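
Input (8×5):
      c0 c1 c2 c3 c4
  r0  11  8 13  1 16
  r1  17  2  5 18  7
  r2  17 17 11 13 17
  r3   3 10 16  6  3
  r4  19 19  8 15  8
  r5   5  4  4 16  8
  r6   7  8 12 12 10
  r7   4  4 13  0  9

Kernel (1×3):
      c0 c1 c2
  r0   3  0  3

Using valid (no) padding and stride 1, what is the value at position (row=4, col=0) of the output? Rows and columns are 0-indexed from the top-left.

The receptive field on the input at this output position is [19 19 8]. Elementwise product with the kernel and sum: 19·3 + 8·3.

81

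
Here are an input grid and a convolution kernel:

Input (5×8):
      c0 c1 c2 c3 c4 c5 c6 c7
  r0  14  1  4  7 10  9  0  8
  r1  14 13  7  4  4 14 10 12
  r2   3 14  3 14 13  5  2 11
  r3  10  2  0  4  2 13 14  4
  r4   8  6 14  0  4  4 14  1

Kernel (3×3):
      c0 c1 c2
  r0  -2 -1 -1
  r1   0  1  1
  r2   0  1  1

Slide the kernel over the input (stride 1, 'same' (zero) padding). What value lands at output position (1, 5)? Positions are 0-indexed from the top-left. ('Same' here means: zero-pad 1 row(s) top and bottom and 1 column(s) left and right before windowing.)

The receptive field on the zero-padded input at this output position is [10 9 0 / 4 14 10 / 13 5 2]. Elementwise product with the kernel and sum: 10·-2 + 9·-1 + 0·-1 + 14·1 + 10·1 + 5·1 + 2·1.

2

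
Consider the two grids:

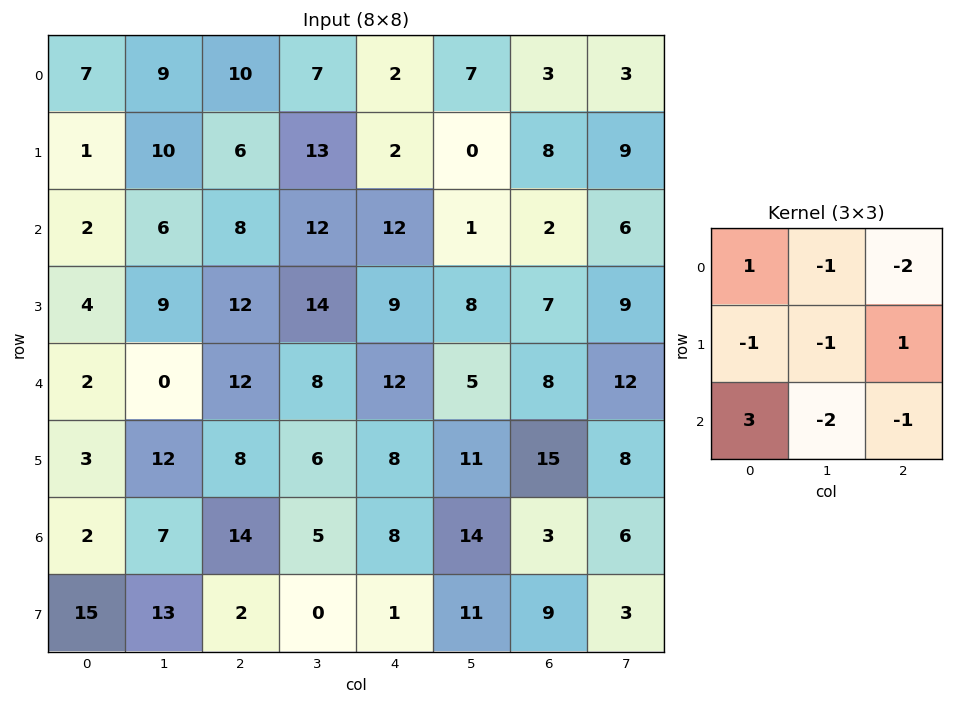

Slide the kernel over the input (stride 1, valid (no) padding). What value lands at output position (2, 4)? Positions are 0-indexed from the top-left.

The receptive field on the input at this output position is [12 1 2 / 9 8 7 / 12 5 8]. Elementwise product with the kernel and sum: 12·1 + 1·-1 + 2·-2 + 9·-1 + 8·-1 + 7·1 + 12·3 + 5·-2 + 8·-1.

15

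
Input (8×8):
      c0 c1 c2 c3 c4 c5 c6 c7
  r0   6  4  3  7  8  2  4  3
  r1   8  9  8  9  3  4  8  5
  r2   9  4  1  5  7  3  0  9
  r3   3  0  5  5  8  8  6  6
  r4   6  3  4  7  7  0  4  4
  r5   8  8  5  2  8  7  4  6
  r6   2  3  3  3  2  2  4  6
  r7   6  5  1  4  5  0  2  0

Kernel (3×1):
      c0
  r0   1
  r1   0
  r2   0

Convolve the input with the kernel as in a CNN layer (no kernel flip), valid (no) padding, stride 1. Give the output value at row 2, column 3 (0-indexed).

5

The receptive field on the input at this output position is [5 / 5 / 7]. Elementwise product with the kernel and sum: 5·1.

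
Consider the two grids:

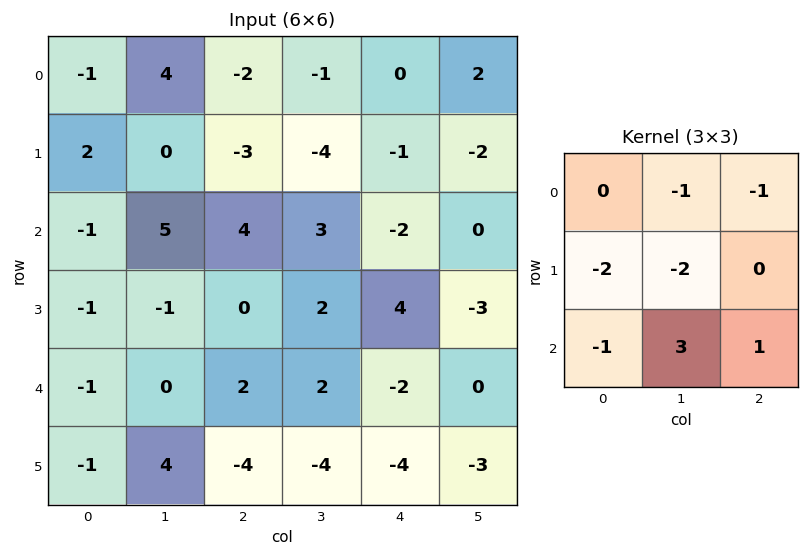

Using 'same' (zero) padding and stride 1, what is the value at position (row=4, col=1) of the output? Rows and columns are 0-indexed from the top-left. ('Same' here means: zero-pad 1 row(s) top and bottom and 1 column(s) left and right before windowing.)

12

The receptive field on the zero-padded input at this output position is [-1 -1 0 / -1 0 2 / -1 4 -4]. Elementwise product with the kernel and sum: -1·-1 + 0·-1 + -1·-2 + 0·-2 + -1·-1 + 4·3 + -4·1.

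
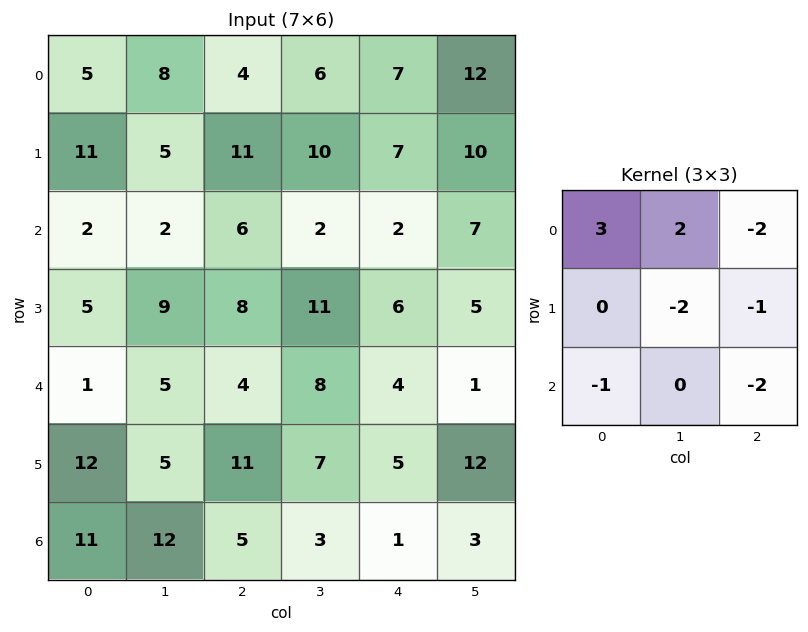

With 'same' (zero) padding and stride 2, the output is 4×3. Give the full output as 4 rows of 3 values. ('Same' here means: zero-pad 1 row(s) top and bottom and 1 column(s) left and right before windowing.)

-28 -39 -56
-12 -28 -8
-25 -14 -5
-20 10 2

Output[0,0]: The receptive field on the zero-padded input at this output position is [0 0 0 / 0 5 8 / 0 11 5]. Elementwise product with the kernel and sum: 0·3 + 0·2 + 0·-2 + 5·-2 + 8·-1 + 0·-1 + 5·-2.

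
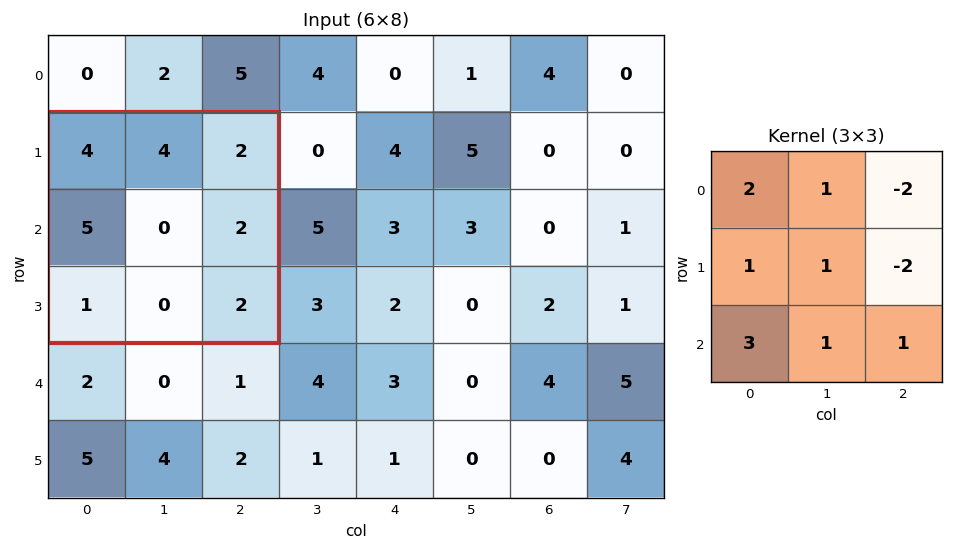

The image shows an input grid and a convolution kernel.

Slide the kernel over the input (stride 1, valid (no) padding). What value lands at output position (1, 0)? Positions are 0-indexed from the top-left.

14

The receptive field on the input at this output position is [4 4 2 / 5 0 2 / 1 0 2]. Elementwise product with the kernel and sum: 4·2 + 4·1 + 2·-2 + 5·1 + 0·1 + 2·-2 + 1·3 + 0·1 + 2·1.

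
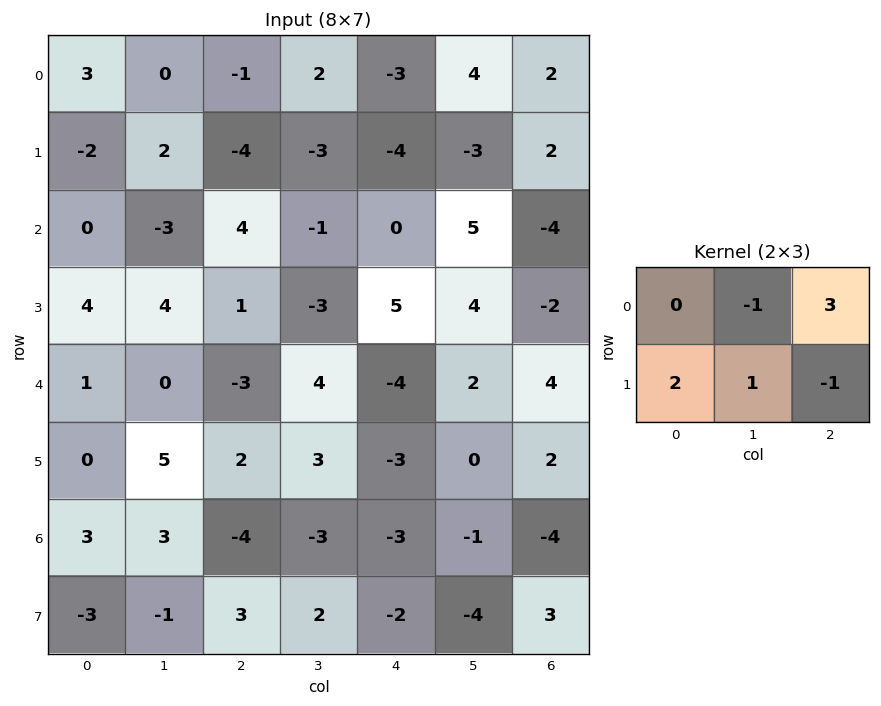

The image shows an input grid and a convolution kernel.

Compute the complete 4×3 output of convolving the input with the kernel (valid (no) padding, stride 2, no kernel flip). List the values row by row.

-1 -18 -11
26 -5 -1
-6 -6 2
-25 4 -22

Output[0,0]: The receptive field on the input at this output position is [3 0 -1 / -2 2 -4]. Elementwise product with the kernel and sum: 0·-1 + -1·3 + -2·2 + 2·1 + -4·-1.
Output[0,1]: The receptive field on the input at this output position is [-1 2 -3 / -4 -3 -4]. Elementwise product with the kernel and sum: 2·-1 + -3·3 + -4·2 + -3·1 + -4·-1.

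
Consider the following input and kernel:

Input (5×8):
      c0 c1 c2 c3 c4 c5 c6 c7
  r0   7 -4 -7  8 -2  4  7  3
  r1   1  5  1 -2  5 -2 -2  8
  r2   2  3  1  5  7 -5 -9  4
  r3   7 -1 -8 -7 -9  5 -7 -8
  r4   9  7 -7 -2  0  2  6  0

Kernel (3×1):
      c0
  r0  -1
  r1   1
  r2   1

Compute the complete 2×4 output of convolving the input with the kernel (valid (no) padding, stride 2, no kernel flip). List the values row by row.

-4 9 14 -18
14 -16 -16 8

Output[0,0]: The receptive field on the input at this output position is [7 / 1 / 2]. Elementwise product with the kernel and sum: 7·-1 + 1·1 + 2·1.
Output[0,1]: The receptive field on the input at this output position is [-7 / 1 / 1]. Elementwise product with the kernel and sum: -7·-1 + 1·1 + 1·1.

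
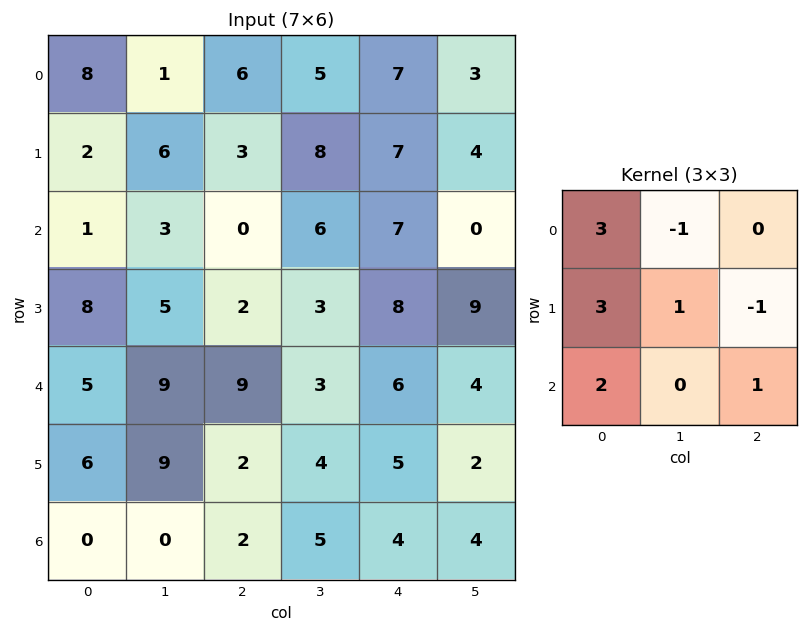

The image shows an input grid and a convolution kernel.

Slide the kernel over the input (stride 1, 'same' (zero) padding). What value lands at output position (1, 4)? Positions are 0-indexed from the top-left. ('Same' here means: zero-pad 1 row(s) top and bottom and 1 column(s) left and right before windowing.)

47

The receptive field on the zero-padded input at this output position is [5 7 3 / 8 7 4 / 6 7 0]. Elementwise product with the kernel and sum: 5·3 + 7·-1 + 8·3 + 7·1 + 4·-1 + 6·2 + 0·1.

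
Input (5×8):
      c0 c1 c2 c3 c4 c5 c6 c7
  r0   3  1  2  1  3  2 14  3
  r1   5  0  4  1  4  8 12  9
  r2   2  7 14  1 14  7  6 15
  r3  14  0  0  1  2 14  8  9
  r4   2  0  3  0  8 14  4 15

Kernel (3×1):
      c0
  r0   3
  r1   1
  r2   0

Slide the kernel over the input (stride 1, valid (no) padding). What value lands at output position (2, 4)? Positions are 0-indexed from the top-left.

The receptive field on the input at this output position is [14 / 2 / 8]. Elementwise product with the kernel and sum: 14·3 + 2·1.

44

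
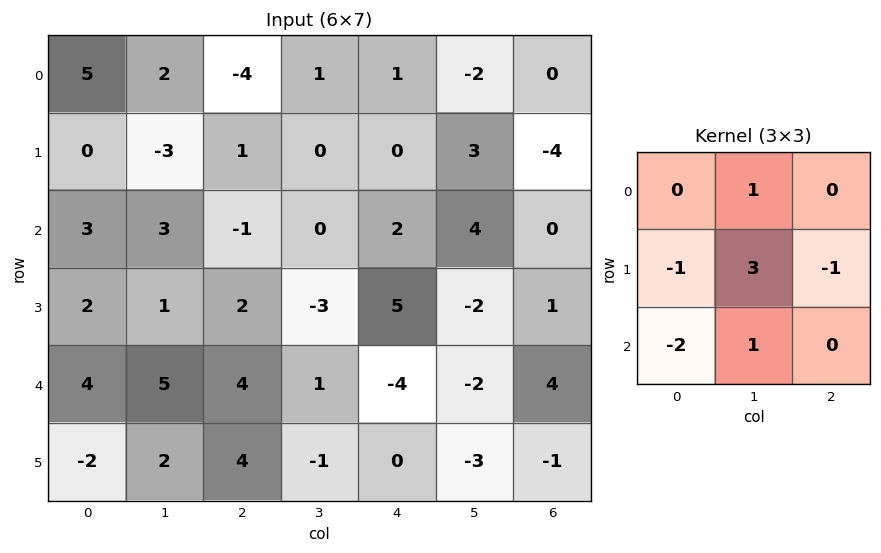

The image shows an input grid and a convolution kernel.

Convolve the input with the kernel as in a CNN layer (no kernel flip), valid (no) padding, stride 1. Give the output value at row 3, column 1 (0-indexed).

The receptive field on the input at this output position is [1 2 -3 / 5 4 1 / 2 4 -1]. Elementwise product with the kernel and sum: 2·1 + 5·-1 + 4·3 + 1·-1 + 2·-2 + 4·1.

8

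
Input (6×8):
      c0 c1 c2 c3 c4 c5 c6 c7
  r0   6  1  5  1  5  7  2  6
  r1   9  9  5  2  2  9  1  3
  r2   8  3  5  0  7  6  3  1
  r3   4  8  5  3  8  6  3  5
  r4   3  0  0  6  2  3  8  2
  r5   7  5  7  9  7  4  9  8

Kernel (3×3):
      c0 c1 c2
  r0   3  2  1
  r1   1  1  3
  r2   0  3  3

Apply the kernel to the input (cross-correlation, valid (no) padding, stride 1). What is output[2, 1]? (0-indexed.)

59

The receptive field on the input at this output position is [3 5 0 / 8 5 3 / 0 0 6]. Elementwise product with the kernel and sum: 3·3 + 5·2 + 0·1 + 8·1 + 5·1 + 3·3 + 0·3 + 6·3.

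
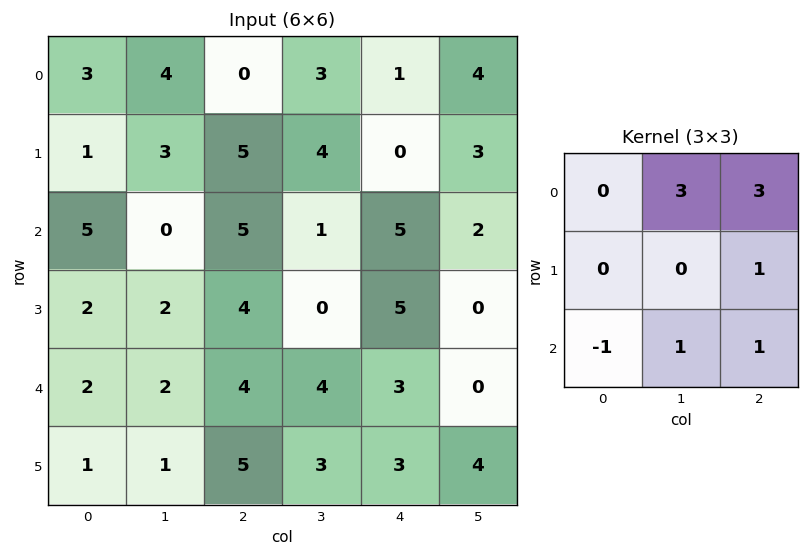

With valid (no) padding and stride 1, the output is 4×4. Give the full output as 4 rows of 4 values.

Output[0,0]: The receptive field on the input at this output position is [3 4 0 / 1 3 5 / 5 0 5]. Elementwise product with the kernel and sum: 4·3 + 0·3 + 5·1 + 5·-1 + 0·1 + 5·1.
Output[0,1]: The receptive field on the input at this output position is [4 0 3 / 3 5 4 / 0 5 1]. Elementwise product with the kernel and sum: 0·3 + 3·3 + 4·1 + 0·-1 + 5·1 + 1·1.

17 19 13 24
33 30 18 16
23 24 26 20
27 23 19 19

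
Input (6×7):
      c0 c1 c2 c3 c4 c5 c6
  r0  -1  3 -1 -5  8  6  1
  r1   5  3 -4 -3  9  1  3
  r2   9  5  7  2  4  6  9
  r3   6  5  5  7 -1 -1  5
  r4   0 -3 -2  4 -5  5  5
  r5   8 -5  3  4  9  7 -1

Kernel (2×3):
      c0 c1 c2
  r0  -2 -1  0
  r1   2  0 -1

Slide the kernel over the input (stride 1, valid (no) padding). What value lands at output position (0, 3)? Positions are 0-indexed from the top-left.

-5

The receptive field on the input at this output position is [-5 8 6 / -3 9 1]. Elementwise product with the kernel and sum: -5·-2 + 8·-1 + -3·2 + 1·-1.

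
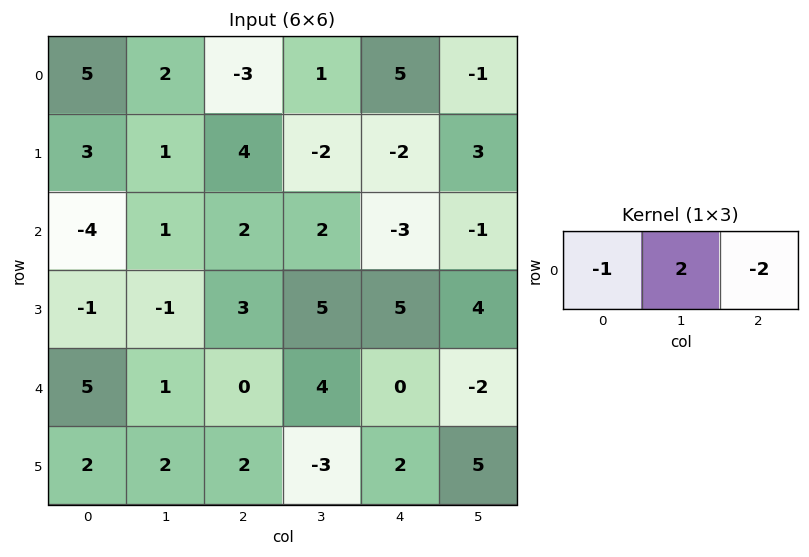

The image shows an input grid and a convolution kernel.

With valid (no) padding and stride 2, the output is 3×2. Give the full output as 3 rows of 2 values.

Output[0,0]: The receptive field on the input at this output position is [5 2 -3]. Elementwise product with the kernel and sum: 5·-1 + 2·2 + -3·-2.

5 -5
2 8
-3 8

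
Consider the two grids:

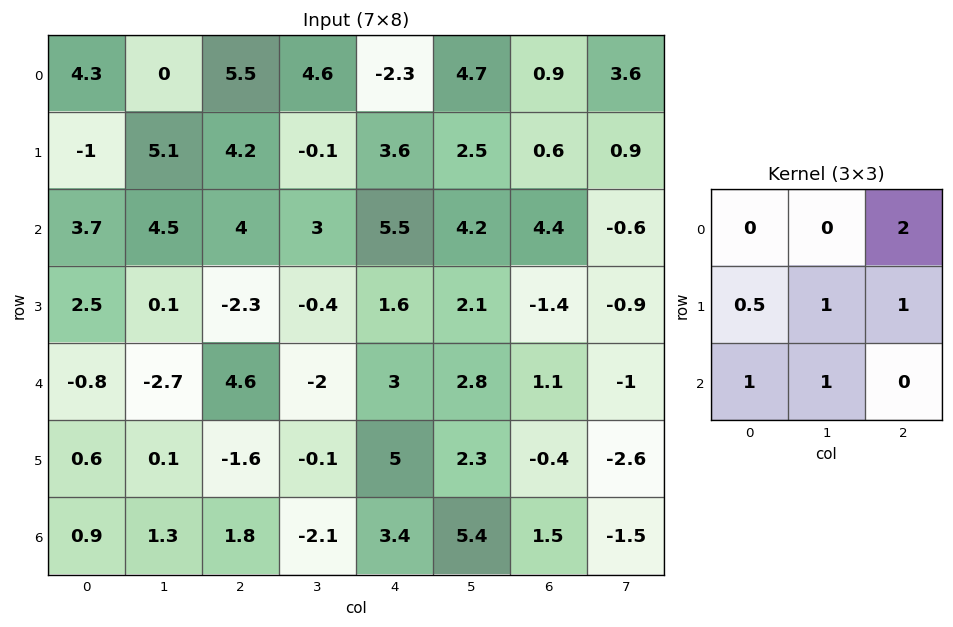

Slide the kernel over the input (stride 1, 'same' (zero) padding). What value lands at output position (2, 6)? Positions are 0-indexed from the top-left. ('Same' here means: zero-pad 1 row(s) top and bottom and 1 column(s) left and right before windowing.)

The receptive field on the zero-padded input at this output position is [2.5 0.6 0.9 / 4.2 4.4 -0.6 / 2.1 -1.4 -0.9]. Elementwise product with the kernel and sum: 0.9·2 + 4.2·0.5 + 4.4·1 + -0.6·1 + 2.1·1 + -1.4·1.

8.4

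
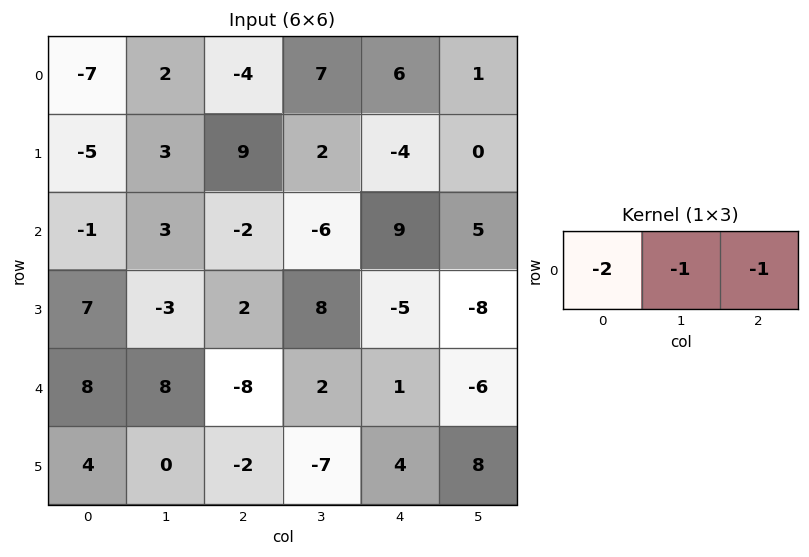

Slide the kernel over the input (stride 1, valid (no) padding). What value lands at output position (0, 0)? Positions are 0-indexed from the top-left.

16

The receptive field on the input at this output position is [-7 2 -4]. Elementwise product with the kernel and sum: -7·-2 + 2·-1 + -4·-1.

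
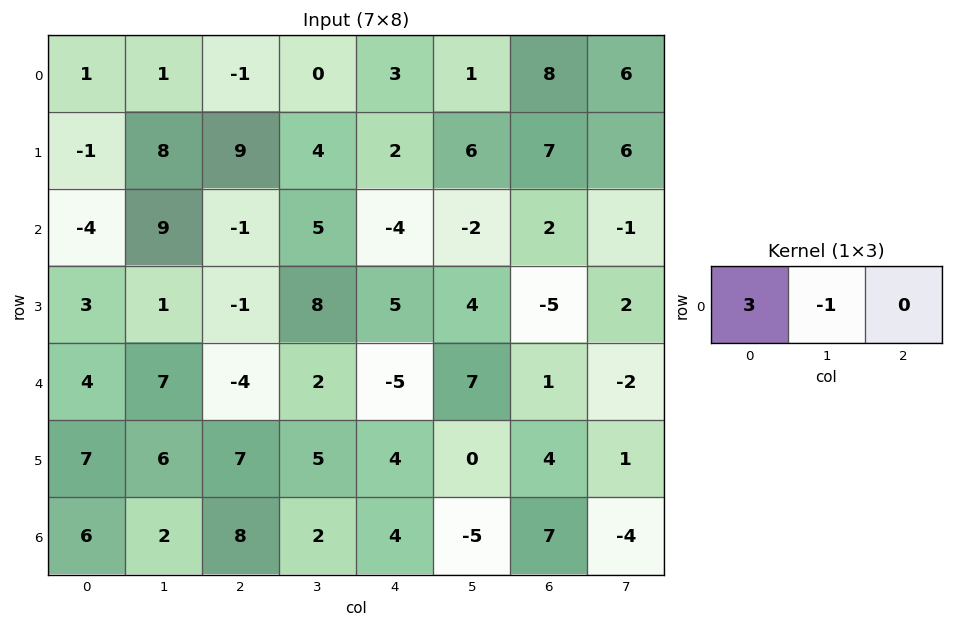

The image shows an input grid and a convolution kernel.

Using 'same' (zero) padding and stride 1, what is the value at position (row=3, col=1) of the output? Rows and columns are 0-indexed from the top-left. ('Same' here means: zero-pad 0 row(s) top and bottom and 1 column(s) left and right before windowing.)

8

The receptive field on the zero-padded input at this output position is [3 1 -1]. Elementwise product with the kernel and sum: 3·3 + 1·-1.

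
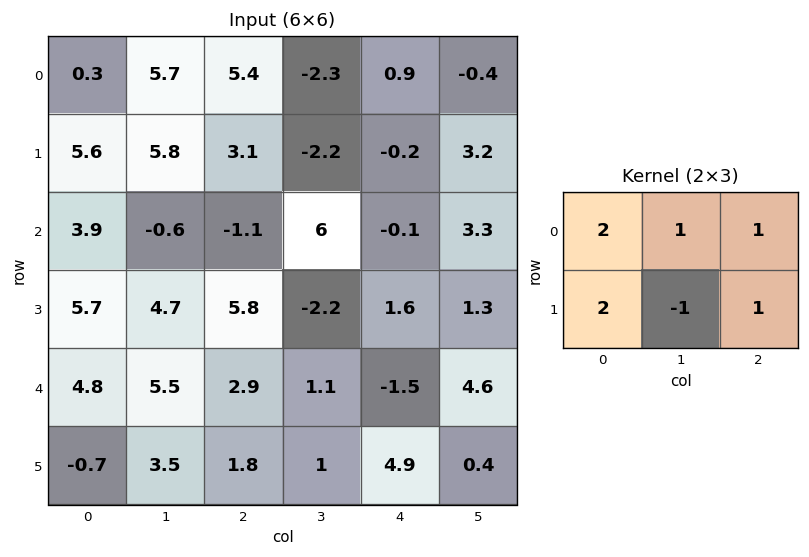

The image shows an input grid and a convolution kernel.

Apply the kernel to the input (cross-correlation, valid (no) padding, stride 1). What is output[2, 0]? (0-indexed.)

The receptive field on the input at this output position is [3.9 -0.6 -1.1 / 5.7 4.7 5.8]. Elementwise product with the kernel and sum: 3.9·2 + -0.6·1 + -1.1·1 + 5.7·2 + 4.7·-1 + 5.8·1.

18.6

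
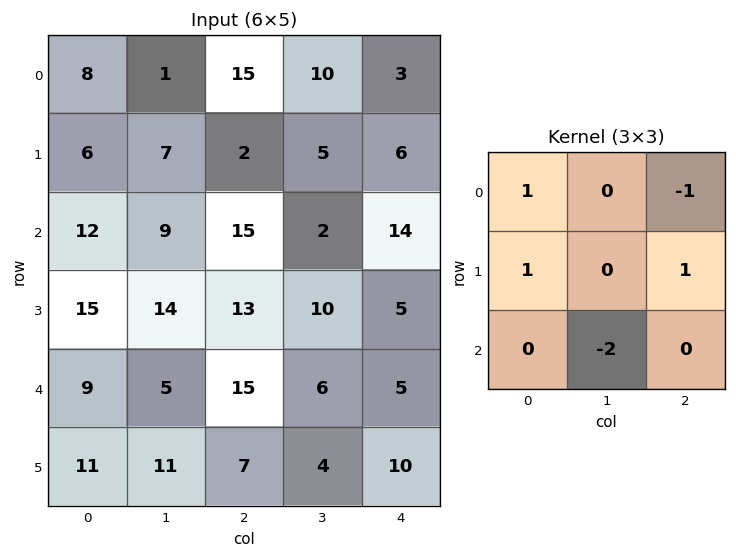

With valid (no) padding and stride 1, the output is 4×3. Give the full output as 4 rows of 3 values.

-17 -27 16
3 -13 5
15 1 7
4 1 20

Output[0,0]: The receptive field on the input at this output position is [8 1 15 / 6 7 2 / 12 9 15]. Elementwise product with the kernel and sum: 8·1 + 15·-1 + 6·1 + 2·1 + 9·-2.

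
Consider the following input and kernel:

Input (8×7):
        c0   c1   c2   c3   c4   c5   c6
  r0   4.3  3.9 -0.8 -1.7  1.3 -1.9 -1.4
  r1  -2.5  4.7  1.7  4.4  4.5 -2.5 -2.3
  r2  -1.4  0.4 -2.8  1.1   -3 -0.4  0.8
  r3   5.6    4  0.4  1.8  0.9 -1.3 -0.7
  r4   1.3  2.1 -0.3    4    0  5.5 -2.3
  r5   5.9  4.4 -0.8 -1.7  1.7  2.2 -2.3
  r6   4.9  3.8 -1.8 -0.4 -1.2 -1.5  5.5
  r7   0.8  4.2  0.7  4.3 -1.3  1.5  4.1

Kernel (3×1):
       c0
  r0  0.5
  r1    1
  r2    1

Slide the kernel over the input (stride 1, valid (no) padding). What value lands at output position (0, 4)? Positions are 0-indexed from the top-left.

2.15

The receptive field on the input at this output position is [1.3 / 4.5 / -3]. Elementwise product with the kernel and sum: 1.3·0.5 + 4.5·1 + -3·1.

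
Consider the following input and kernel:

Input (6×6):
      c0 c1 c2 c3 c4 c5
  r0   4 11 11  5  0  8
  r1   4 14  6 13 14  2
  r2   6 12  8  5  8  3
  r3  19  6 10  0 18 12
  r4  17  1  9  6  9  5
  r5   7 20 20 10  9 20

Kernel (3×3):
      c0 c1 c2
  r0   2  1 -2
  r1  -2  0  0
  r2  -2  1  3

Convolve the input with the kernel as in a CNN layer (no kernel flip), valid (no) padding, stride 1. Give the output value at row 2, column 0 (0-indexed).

The receptive field on the input at this output position is [6 12 8 / 19 6 10 / 17 1 9]. Elementwise product with the kernel and sum: 6·2 + 12·1 + 8·-2 + 19·-2 + 17·-2 + 1·1 + 9·3.

-36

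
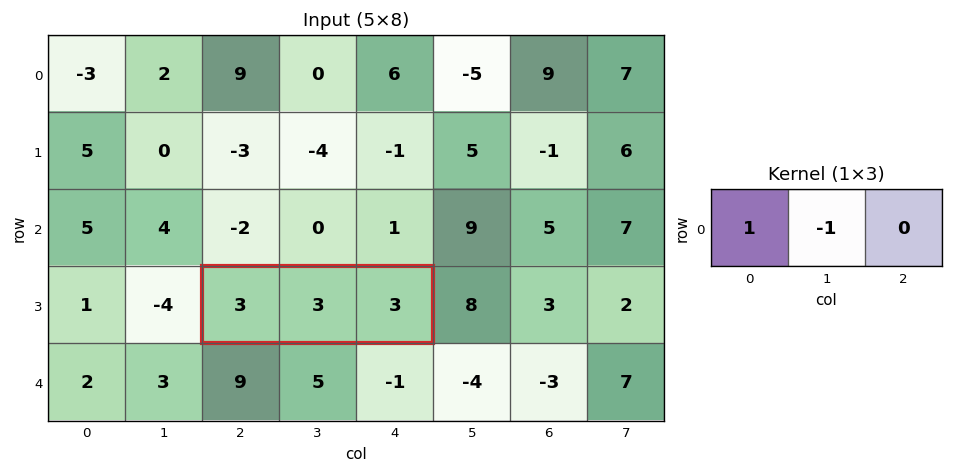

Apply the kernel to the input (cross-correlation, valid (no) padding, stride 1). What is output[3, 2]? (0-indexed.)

0

The receptive field on the input at this output position is [3 3 3]. Elementwise product with the kernel and sum: 3·1 + 3·-1.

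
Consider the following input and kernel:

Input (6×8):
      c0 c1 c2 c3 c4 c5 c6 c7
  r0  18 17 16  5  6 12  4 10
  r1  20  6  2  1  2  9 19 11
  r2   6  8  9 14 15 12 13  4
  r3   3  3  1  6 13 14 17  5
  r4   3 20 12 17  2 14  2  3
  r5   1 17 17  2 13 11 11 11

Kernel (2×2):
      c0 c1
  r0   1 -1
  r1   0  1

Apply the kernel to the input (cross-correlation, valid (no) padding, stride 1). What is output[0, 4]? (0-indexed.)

The receptive field on the input at this output position is [6 12 / 2 9]. Elementwise product with the kernel and sum: 6·1 + 12·-1 + 9·1.

3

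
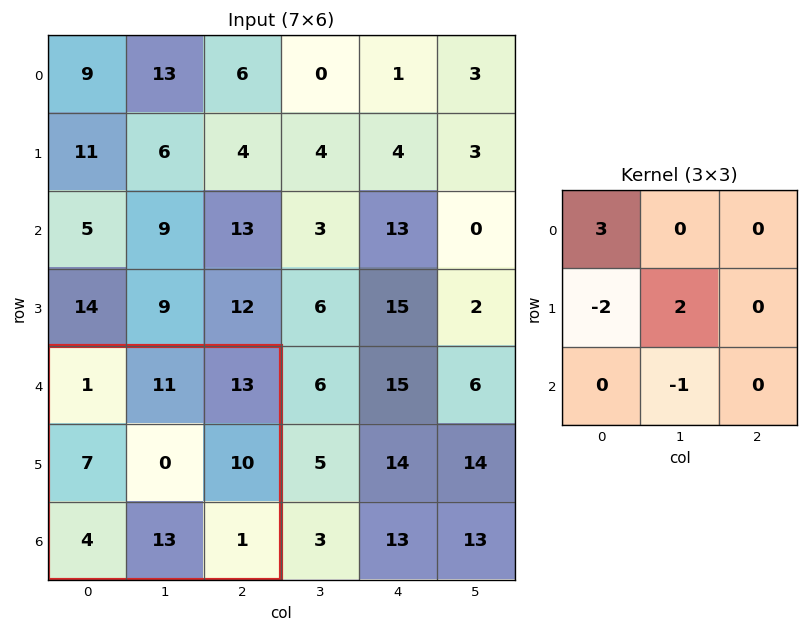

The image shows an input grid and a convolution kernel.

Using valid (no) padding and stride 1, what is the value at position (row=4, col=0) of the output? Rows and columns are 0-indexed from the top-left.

-24

The receptive field on the input at this output position is [1 11 13 / 7 0 10 / 4 13 1]. Elementwise product with the kernel and sum: 1·3 + 7·-2 + 0·2 + 13·-1.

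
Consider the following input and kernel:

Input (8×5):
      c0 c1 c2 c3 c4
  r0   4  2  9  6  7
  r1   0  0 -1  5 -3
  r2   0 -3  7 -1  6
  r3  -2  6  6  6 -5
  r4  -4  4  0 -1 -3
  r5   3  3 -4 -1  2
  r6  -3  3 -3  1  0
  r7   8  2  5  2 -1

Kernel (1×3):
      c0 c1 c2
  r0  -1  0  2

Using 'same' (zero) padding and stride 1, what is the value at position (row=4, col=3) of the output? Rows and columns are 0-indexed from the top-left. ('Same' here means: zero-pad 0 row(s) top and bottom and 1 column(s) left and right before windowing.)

-6

The receptive field on the zero-padded input at this output position is [0 -1 -3]. Elementwise product with the kernel and sum: 0·-1 + -3·2.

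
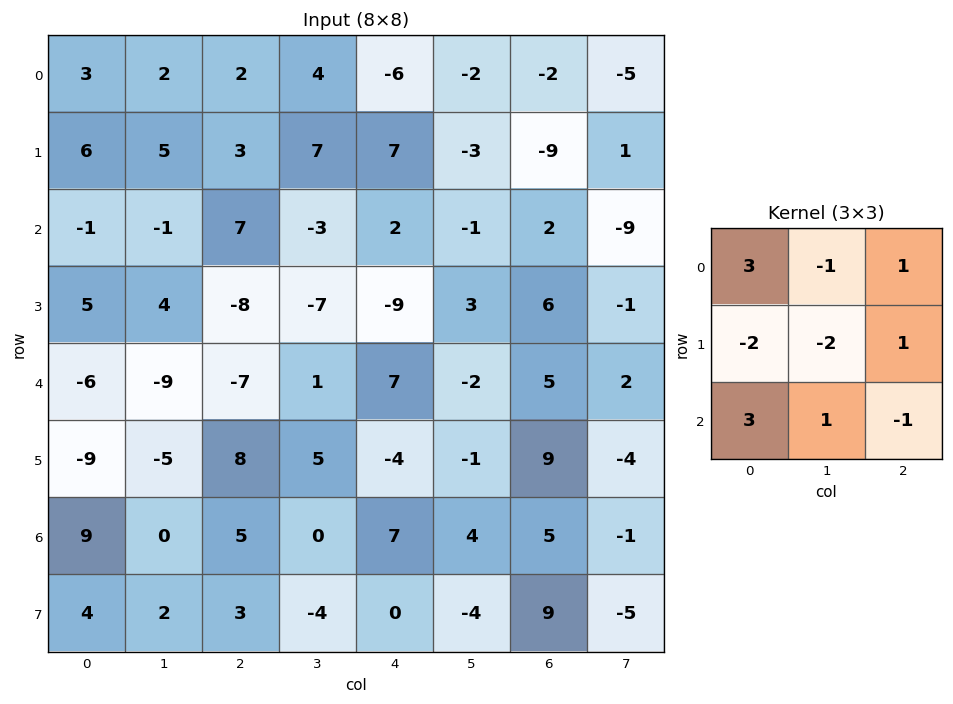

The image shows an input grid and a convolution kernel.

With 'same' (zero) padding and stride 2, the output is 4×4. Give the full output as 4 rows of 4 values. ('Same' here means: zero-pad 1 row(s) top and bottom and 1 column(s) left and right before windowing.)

-3 7 33 -16
1 15 -21 6
-2 34 -15 8
-12 -15 0 -33

Output[0,0]: The receptive field on the zero-padded input at this output position is [0 0 0 / 0 3 2 / 0 6 5]. Elementwise product with the kernel and sum: 0·3 + 0·-1 + 0·1 + 0·-2 + 3·-2 + 2·1 + 0·3 + 6·1 + 5·-1.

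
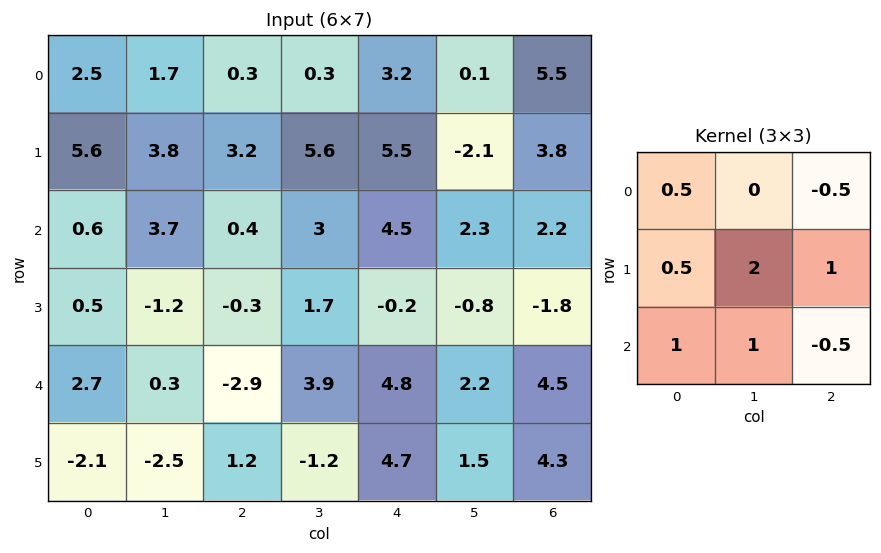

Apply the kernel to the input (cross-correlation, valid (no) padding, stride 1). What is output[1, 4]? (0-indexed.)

9.8

The receptive field on the input at this output position is [5.5 -2.1 3.8 / 4.5 2.3 2.2 / -0.2 -0.8 -1.8]. Elementwise product with the kernel and sum: 5.5·0.5 + 3.8·-0.5 + 4.5·0.5 + 2.3·2 + 2.2·1 + -0.2·1 + -0.8·1 + -1.8·-0.5.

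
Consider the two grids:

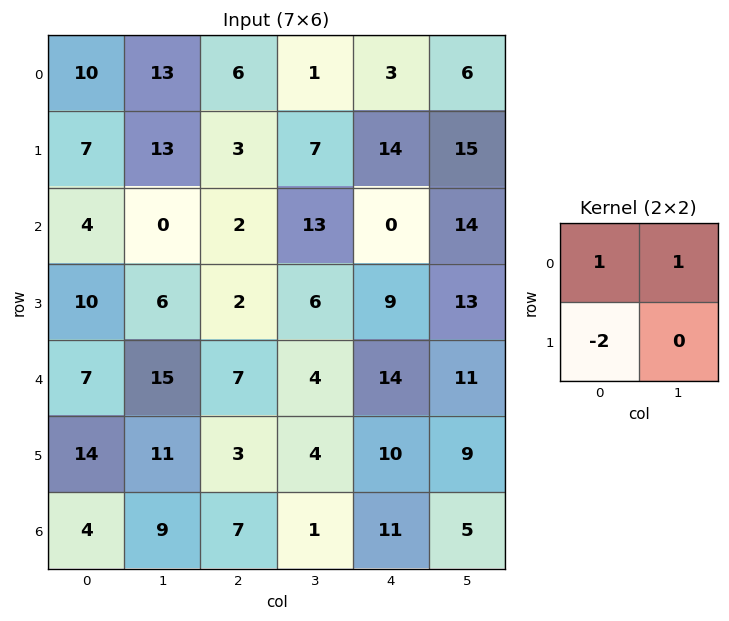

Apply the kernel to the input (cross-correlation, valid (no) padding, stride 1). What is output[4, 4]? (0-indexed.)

The receptive field on the input at this output position is [14 11 / 10 9]. Elementwise product with the kernel and sum: 14·1 + 11·1 + 10·-2.

5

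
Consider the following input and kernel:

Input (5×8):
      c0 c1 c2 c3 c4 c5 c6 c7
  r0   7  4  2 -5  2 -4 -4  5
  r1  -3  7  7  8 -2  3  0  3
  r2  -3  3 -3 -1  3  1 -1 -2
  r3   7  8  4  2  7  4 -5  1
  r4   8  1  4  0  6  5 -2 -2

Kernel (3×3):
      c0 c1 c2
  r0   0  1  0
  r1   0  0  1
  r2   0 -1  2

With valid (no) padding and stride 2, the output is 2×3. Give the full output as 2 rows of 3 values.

2 0 -7
14 18 -13

Output[0,0]: The receptive field on the input at this output position is [7 4 2 / -3 7 7 / -3 3 -3]. Elementwise product with the kernel and sum: 4·1 + 7·1 + 3·-1 + -3·2.
Output[0,1]: The receptive field on the input at this output position is [2 -5 2 / 7 8 -2 / -3 -1 3]. Elementwise product with the kernel and sum: -5·1 + -2·1 + -1·-1 + 3·2.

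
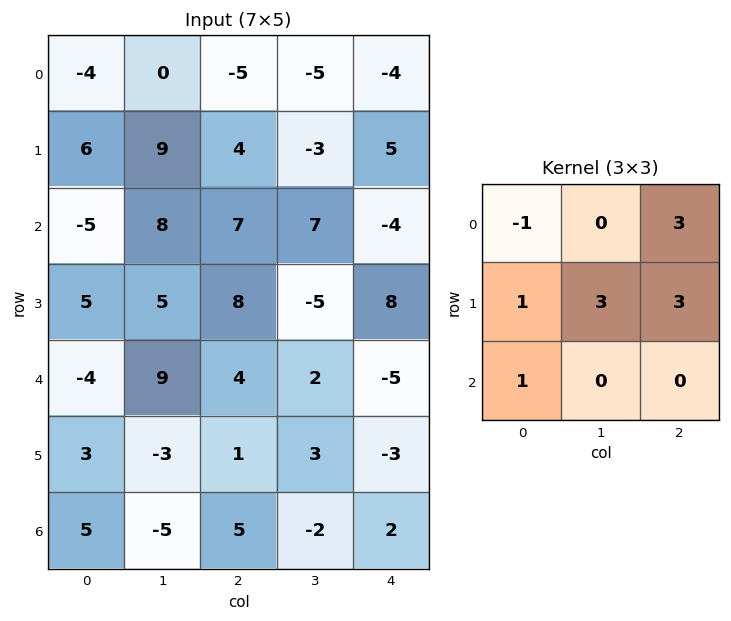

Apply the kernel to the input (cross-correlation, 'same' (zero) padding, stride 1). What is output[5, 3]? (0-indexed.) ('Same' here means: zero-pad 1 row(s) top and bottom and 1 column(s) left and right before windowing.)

The receptive field on the zero-padded input at this output position is [4 2 -5 / 1 3 -3 / 5 -2 2]. Elementwise product with the kernel and sum: 4·-1 + -5·3 + 1·1 + 3·3 + -3·3 + 5·1.

-13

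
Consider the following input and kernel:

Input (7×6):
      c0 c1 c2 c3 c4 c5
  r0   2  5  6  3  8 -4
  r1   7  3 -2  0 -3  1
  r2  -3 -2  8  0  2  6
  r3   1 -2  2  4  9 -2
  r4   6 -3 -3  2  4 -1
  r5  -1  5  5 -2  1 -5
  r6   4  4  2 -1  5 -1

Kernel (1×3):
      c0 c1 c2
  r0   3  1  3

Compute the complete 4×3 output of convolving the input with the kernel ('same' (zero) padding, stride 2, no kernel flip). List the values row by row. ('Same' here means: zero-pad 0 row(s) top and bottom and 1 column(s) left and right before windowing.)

Output[0,0]: The receptive field on the zero-padded input at this output position is [0 2 5]. Elementwise product with the kernel and sum: 0·3 + 2·1 + 5·3.

17 30 5
-9 2 20
-3 -6 7
16 11 -1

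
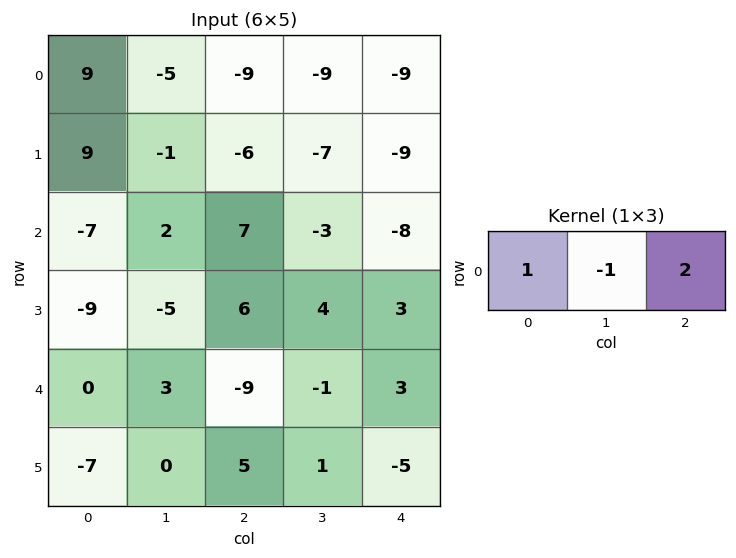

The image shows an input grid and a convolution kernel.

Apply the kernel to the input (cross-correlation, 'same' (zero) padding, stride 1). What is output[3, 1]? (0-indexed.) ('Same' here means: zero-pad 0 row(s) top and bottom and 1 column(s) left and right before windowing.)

8

The receptive field on the zero-padded input at this output position is [-9 -5 6]. Elementwise product with the kernel and sum: -9·1 + -5·-1 + 6·2.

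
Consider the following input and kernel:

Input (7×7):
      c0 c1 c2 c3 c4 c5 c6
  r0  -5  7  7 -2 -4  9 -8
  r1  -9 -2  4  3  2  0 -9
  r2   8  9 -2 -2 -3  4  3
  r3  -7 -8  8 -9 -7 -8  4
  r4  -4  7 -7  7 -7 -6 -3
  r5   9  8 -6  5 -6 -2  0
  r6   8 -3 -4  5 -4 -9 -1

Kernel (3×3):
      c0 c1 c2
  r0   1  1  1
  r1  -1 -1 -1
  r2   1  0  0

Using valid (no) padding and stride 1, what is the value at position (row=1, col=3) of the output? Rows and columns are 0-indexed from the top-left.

The receptive field on the input at this output position is [3 2 0 / -2 -3 4 / -9 -7 -8]. Elementwise product with the kernel and sum: 3·1 + 2·1 + 0·1 + -2·-1 + -3·-1 + 4·-1 + -9·1.

-3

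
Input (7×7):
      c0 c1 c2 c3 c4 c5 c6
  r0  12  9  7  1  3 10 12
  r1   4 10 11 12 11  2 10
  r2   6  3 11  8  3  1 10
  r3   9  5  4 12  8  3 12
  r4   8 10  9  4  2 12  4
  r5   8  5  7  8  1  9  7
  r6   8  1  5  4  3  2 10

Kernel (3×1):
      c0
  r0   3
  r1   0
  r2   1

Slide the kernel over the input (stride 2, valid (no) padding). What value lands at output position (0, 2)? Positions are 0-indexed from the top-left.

12

The receptive field on the input at this output position is [3 / 11 / 3]. Elementwise product with the kernel and sum: 3·3 + 3·1.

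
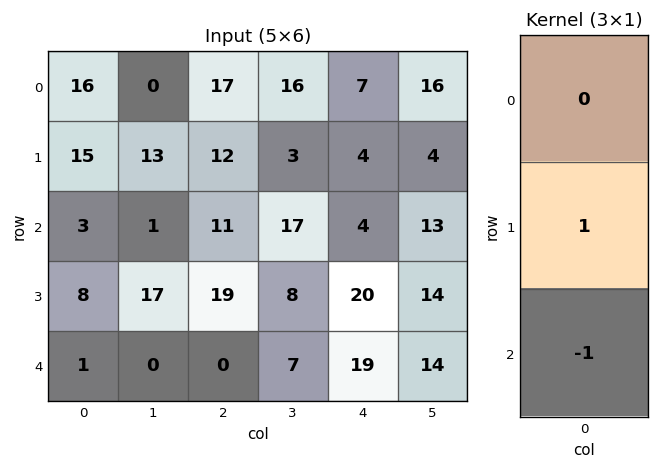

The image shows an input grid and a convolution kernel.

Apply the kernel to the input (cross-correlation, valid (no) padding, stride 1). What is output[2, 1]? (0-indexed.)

The receptive field on the input at this output position is [1 / 17 / 0]. Elementwise product with the kernel and sum: 17·1 + 0·-1.

17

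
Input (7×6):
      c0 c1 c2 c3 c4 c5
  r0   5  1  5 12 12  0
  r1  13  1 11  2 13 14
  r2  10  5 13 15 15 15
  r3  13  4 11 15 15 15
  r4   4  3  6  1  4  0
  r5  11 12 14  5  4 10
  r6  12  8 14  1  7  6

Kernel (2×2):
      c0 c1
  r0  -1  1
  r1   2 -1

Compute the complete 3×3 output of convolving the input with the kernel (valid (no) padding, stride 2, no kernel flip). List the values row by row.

Output[0,0]: The receptive field on the input at this output position is [5 1 / 13 1]. Elementwise product with the kernel and sum: 5·-1 + 1·1 + 13·2 + 1·-1.
Output[0,1]: The receptive field on the input at this output position is [5 12 / 11 2]. Elementwise product with the kernel and sum: 5·-1 + 12·1 + 11·2 + 2·-1.

21 27 0
17 9 15
9 18 -6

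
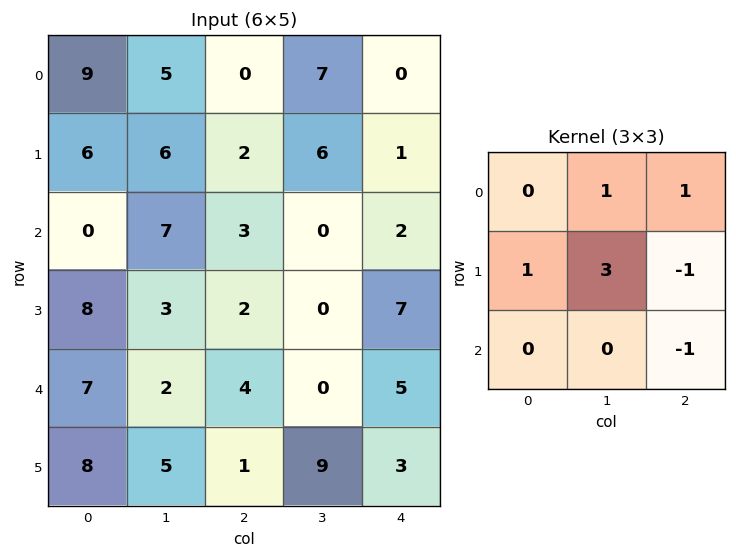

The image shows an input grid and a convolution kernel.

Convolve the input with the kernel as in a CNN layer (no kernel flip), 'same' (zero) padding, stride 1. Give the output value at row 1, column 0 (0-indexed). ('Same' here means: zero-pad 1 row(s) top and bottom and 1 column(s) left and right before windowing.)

19

The receptive field on the zero-padded input at this output position is [0 9 5 / 0 6 6 / 0 0 7]. Elementwise product with the kernel and sum: 9·1 + 5·1 + 0·1 + 6·3 + 6·-1 + 7·-1.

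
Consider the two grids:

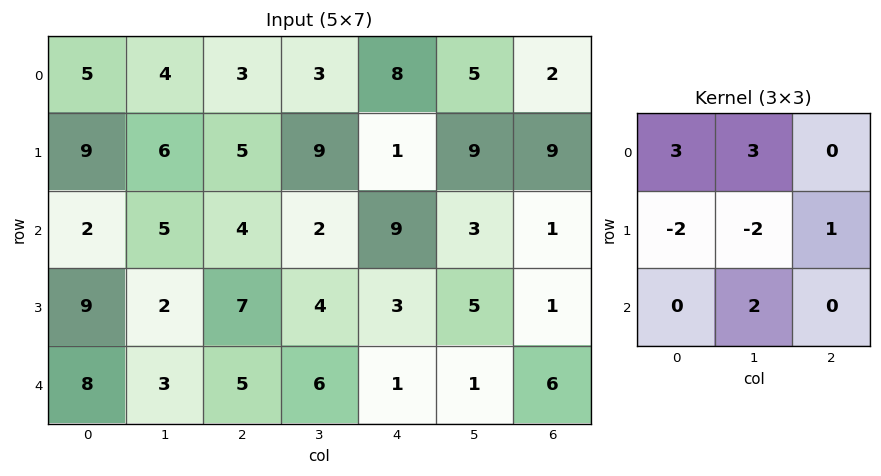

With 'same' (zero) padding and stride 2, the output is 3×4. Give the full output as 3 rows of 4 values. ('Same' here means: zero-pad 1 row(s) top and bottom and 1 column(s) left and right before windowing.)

12 -1 -15 4
46 31 17 48
14 17 8 4

Output[0,0]: The receptive field on the zero-padded input at this output position is [0 0 0 / 0 5 4 / 0 9 6]. Elementwise product with the kernel and sum: 0·3 + 0·3 + 0·-2 + 5·-2 + 4·1 + 9·2.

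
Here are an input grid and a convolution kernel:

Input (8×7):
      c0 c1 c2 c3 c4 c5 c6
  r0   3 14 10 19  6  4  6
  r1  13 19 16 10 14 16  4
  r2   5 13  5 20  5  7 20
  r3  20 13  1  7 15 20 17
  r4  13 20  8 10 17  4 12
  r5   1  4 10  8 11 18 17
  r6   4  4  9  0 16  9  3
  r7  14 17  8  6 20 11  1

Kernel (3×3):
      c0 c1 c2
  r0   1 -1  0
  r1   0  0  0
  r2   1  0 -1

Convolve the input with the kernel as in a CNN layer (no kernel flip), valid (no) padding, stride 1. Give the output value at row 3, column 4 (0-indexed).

The receptive field on the input at this output position is [15 20 17 / 17 4 12 / 11 18 17]. Elementwise product with the kernel and sum: 15·1 + 20·-1 + 11·1 + 17·-1.

-11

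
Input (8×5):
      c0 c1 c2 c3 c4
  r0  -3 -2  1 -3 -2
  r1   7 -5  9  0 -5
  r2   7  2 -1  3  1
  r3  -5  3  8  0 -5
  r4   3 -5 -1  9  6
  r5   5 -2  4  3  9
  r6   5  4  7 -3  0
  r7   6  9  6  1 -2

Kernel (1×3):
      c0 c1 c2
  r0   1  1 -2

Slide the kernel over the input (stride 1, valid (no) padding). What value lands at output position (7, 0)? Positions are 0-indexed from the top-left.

3

The receptive field on the input at this output position is [6 9 6]. Elementwise product with the kernel and sum: 6·1 + 9·1 + 6·-2.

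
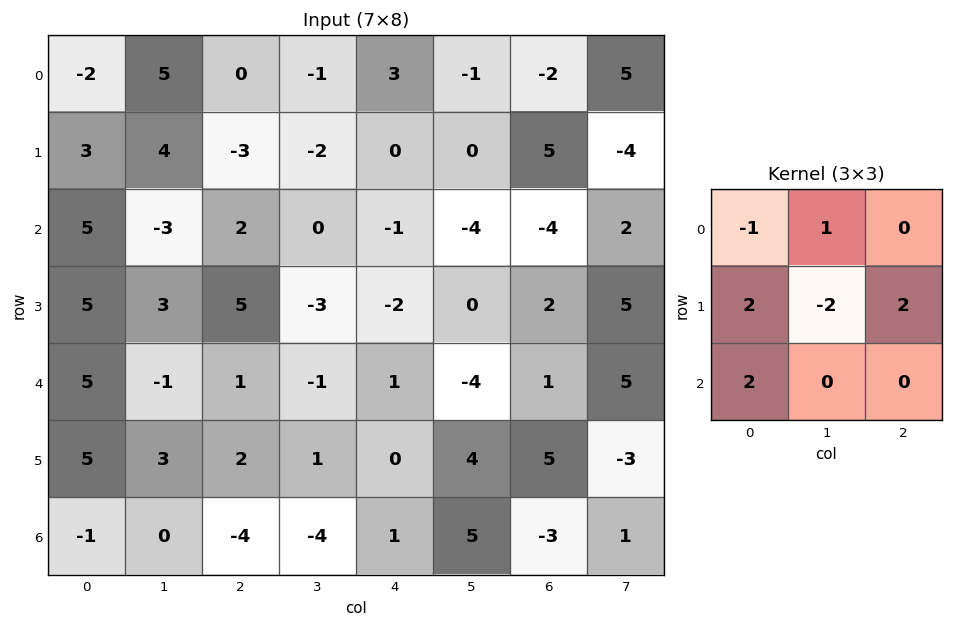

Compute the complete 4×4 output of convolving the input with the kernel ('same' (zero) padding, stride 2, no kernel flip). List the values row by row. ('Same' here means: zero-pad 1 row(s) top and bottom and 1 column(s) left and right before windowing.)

14 16 -14 12
-13 -11 -10 9
-7 2 -9 10
7 -1 -1 19

Output[0,0]: The receptive field on the zero-padded input at this output position is [0 0 0 / 0 -2 5 / 0 3 4]. Elementwise product with the kernel and sum: 0·-1 + 0·1 + 0·2 + -2·-2 + 5·2 + 0·2.
Output[0,1]: The receptive field on the zero-padded input at this output position is [0 0 0 / 5 0 -1 / 4 -3 -2]. Elementwise product with the kernel and sum: 0·-1 + 0·1 + 5·2 + 0·-2 + -1·2 + 4·2.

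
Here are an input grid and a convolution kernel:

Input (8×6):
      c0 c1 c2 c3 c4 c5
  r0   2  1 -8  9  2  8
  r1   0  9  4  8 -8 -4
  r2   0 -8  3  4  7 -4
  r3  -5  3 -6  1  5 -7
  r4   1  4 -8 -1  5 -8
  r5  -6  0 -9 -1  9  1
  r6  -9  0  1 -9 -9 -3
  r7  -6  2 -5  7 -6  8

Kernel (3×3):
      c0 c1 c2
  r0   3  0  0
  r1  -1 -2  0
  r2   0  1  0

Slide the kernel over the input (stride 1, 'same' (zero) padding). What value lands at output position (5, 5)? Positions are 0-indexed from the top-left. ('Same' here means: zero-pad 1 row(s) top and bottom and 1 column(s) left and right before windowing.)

1

The receptive field on the zero-padded input at this output position is [5 -8 0 / 9 1 0 / -9 -3 0]. Elementwise product with the kernel and sum: 5·3 + 9·-1 + 1·-2 + -3·1.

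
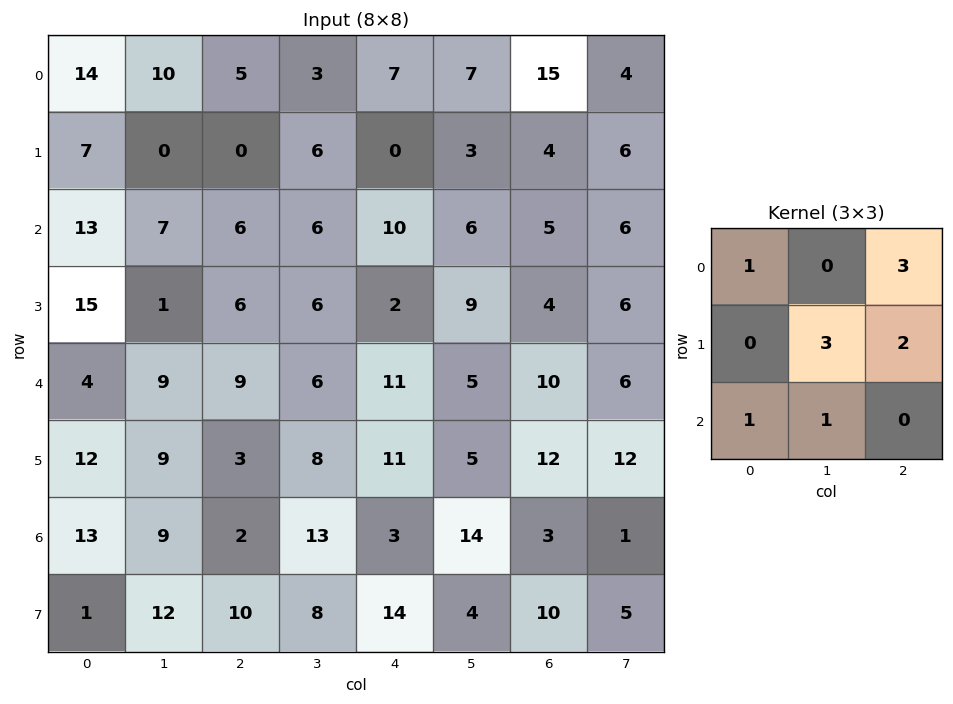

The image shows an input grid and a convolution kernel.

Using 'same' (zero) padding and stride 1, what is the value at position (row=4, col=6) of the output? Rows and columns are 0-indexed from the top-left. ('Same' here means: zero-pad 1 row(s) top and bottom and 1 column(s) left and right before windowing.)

86

The receptive field on the zero-padded input at this output position is [9 4 6 / 5 10 6 / 5 12 12]. Elementwise product with the kernel and sum: 9·1 + 6·3 + 10·3 + 6·2 + 5·1 + 12·1.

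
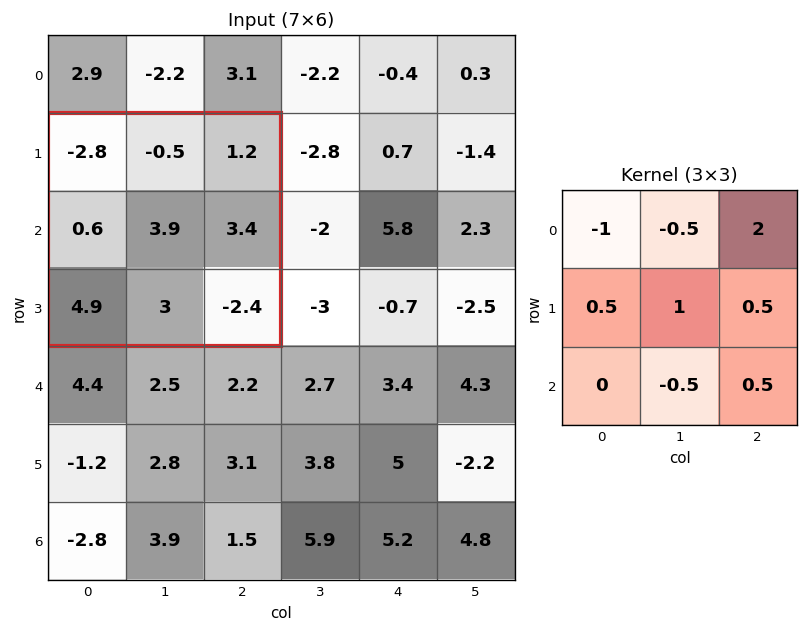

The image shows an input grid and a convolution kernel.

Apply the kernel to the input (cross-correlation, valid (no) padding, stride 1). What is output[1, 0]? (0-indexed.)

8.65

The receptive field on the input at this output position is [-2.8 -0.5 1.2 / 0.6 3.9 3.4 / 4.9 3 -2.4]. Elementwise product with the kernel and sum: -2.8·-1 + -0.5·-0.5 + 1.2·2 + 0.6·0.5 + 3.9·1 + 3.4·0.5 + 3·-0.5 + -2.4·0.5.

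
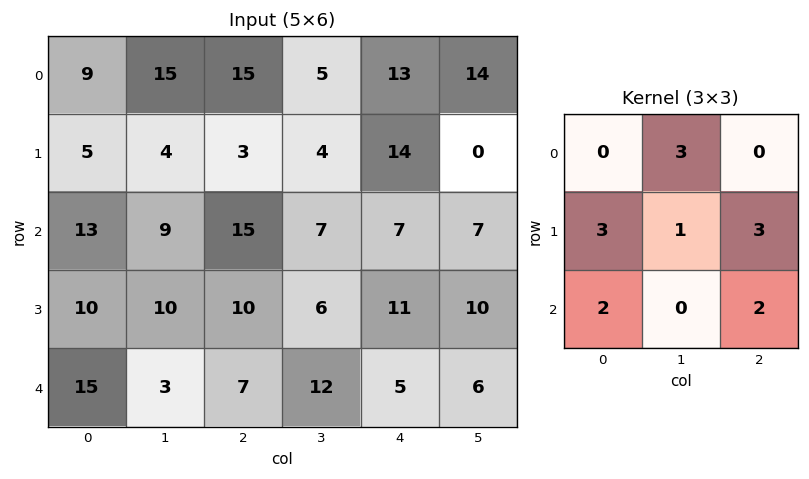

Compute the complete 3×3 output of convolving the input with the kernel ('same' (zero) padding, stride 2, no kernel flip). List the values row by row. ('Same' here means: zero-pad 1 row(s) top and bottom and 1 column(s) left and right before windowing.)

62 91 78
75 104 123
54 82 92

Output[0,0]: The receptive field on the zero-padded input at this output position is [0 0 0 / 0 9 15 / 0 5 4]. Elementwise product with the kernel and sum: 0·3 + 0·3 + 9·1 + 15·3 + 0·2 + 4·2.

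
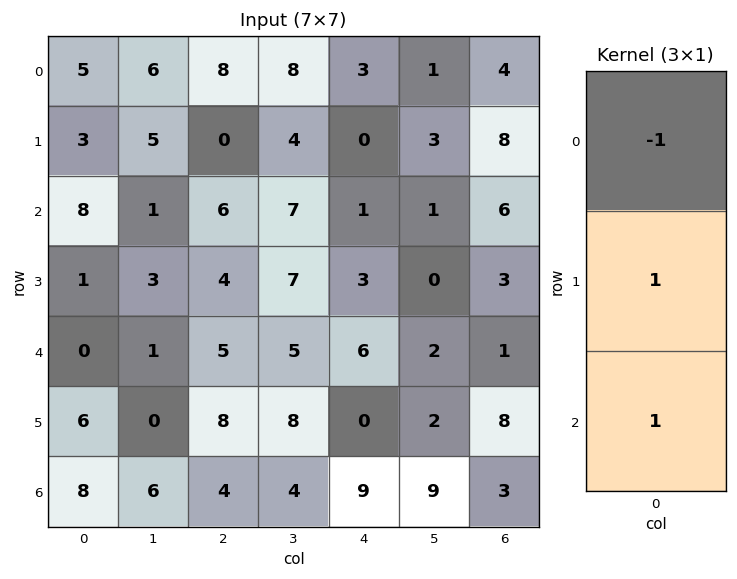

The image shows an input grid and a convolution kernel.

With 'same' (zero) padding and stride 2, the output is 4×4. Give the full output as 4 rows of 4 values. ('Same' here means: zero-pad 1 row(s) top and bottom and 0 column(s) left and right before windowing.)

Output[0,0]: The receptive field on the zero-padded input at this output position is [0 / 5 / 3]. Elementwise product with the kernel and sum: 0·-1 + 5·1 + 3·1.

8 8 3 12
6 10 4 1
5 9 3 6
2 -4 9 -5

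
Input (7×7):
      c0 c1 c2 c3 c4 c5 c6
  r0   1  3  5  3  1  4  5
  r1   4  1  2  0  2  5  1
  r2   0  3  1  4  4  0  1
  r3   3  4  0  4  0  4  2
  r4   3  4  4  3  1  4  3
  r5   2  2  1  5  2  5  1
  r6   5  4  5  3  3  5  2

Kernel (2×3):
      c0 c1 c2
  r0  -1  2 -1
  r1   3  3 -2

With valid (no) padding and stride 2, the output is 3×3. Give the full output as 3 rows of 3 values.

Output[0,0]: The receptive field on the input at this output position is [1 3 5 / 4 1 2]. Elementwise product with the kernel and sum: 1·-1 + 3·2 + 5·-1 + 4·3 + 1·3 + 2·-2.
Output[0,1]: The receptive field on the input at this output position is [5 3 1 / 2 0 2]. Elementwise product with the kernel and sum: 5·-1 + 3·2 + 1·-1 + 2·3 + 0·3 + 2·-2.

11 2 21
26 15 3
11 15 23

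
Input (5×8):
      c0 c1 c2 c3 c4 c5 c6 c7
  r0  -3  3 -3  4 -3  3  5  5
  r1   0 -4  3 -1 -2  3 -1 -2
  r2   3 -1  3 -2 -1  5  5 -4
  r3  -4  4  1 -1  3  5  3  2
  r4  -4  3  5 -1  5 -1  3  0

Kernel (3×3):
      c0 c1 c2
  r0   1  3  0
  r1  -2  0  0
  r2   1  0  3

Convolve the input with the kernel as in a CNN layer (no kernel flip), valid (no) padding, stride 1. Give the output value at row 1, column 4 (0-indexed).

21

The receptive field on the input at this output position is [-2 3 -1 / -1 5 5 / 3 5 3]. Elementwise product with the kernel and sum: -2·1 + 3·3 + -1·-2 + 3·1 + 3·3.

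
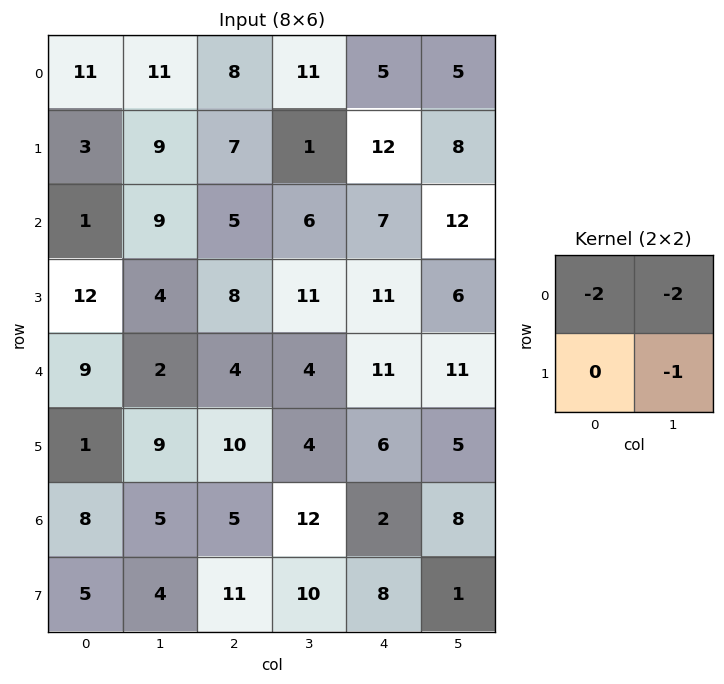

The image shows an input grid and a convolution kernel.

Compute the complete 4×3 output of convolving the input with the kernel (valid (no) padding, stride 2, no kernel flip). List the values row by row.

-53 -39 -28
-24 -33 -44
-31 -20 -49
-30 -44 -21

Output[0,0]: The receptive field on the input at this output position is [11 11 / 3 9]. Elementwise product with the kernel and sum: 11·-2 + 11·-2 + 9·-1.
Output[0,1]: The receptive field on the input at this output position is [8 11 / 7 1]. Elementwise product with the kernel and sum: 8·-2 + 11·-2 + 1·-1.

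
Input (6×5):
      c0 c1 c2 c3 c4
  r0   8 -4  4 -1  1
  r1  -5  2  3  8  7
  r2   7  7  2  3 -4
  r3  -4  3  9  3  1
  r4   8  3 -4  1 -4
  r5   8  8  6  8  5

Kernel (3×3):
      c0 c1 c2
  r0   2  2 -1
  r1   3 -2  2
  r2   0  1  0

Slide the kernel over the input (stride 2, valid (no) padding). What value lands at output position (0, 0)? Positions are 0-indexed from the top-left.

-2

The receptive field on the input at this output position is [8 -4 4 / -5 2 3 / 7 7 2]. Elementwise product with the kernel and sum: 8·2 + -4·2 + 4·-1 + -5·3 + 2·-2 + 3·2 + 7·1.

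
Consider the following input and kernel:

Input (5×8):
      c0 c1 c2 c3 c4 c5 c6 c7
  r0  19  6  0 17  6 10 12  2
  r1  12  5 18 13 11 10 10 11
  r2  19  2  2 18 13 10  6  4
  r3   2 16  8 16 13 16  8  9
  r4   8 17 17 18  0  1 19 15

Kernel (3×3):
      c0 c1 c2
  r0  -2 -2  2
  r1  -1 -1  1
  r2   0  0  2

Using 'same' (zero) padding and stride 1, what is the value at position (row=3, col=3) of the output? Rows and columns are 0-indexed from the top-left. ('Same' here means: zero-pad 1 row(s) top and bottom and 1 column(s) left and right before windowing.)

The receptive field on the zero-padded input at this output position is [2 18 13 / 8 16 13 / 17 18 0]. Elementwise product with the kernel and sum: 2·-2 + 18·-2 + 13·2 + 8·-1 + 16·-1 + 13·1 + 0·2.

-25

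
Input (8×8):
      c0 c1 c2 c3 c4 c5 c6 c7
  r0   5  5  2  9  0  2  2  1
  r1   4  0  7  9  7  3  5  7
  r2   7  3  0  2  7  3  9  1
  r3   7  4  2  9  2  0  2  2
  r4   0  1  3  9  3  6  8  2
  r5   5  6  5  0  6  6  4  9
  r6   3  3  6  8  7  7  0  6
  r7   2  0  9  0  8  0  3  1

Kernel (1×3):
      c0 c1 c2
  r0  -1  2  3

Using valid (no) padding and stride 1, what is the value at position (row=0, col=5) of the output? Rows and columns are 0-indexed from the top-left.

5

The receptive field on the input at this output position is [2 2 1]. Elementwise product with the kernel and sum: 2·-1 + 2·2 + 1·3.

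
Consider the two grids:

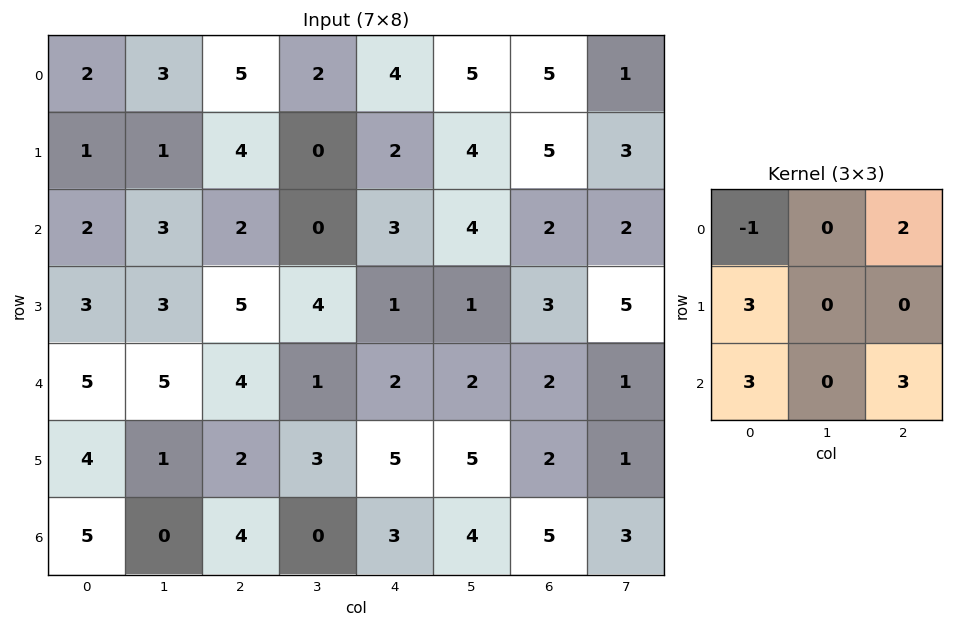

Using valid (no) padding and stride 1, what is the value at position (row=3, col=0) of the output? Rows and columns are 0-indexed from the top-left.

40

The receptive field on the input at this output position is [3 3 5 / 5 5 4 / 4 1 2]. Elementwise product with the kernel and sum: 3·-1 + 5·2 + 5·3 + 4·3 + 2·3.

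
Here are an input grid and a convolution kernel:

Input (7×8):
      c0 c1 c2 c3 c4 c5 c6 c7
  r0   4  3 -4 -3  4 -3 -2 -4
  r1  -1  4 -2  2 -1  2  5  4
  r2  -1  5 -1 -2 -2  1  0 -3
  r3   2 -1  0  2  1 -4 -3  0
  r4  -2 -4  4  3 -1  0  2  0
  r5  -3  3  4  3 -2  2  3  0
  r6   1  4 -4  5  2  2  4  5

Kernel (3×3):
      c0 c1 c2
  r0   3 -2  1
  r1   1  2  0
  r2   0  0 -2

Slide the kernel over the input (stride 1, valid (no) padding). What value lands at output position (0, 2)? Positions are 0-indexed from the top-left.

4

The receptive field on the input at this output position is [-4 -3 4 / -2 2 -1 / -1 -2 -2]. Elementwise product with the kernel and sum: -4·3 + -3·-2 + 4·1 + -2·1 + 2·2 + -2·-2.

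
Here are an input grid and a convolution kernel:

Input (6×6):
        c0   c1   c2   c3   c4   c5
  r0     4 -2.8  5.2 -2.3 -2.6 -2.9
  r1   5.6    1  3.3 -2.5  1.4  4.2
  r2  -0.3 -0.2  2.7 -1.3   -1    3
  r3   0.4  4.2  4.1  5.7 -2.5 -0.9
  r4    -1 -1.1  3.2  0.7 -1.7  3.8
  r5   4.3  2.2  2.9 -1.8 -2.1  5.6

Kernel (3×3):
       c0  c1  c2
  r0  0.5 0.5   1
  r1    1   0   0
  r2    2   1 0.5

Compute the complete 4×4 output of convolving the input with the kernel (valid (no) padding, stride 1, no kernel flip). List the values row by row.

Output[0,0]: The receptive field on the input at this output position is [4 -2.8 5.2 / 5.6 1 3.3 / -0.3 -0.2 2.7]. Elementwise product with the kernel and sum: 4·0.5 + -2.8·0.5 + 5.2·1 + 5.6·1 + -0.3·2 + -0.2·1 + 2.7·0.5.

11.95 1.55 5.75 -9.95
13.35 14.8 17.15 10.8
1.35 5.5 10.05 9.15
17.65 15.15 8.55 -1.5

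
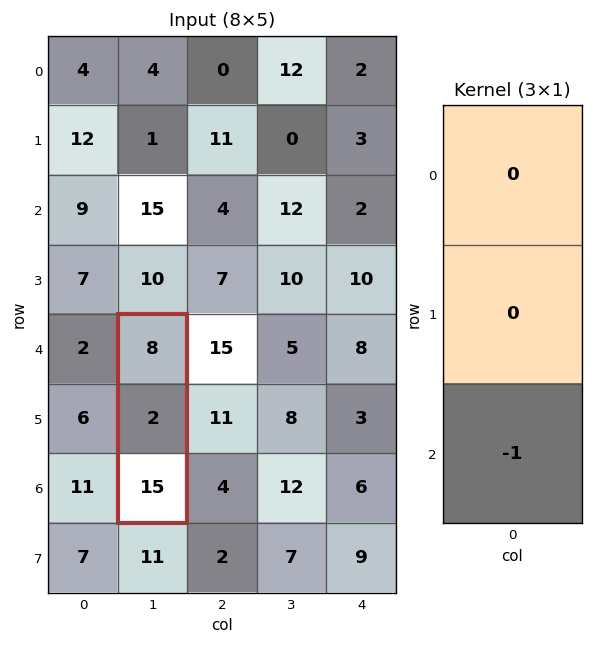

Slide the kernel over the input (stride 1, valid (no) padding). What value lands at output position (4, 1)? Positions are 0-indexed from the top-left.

The receptive field on the input at this output position is [8 / 2 / 15]. Elementwise product with the kernel and sum: 15·-1.

-15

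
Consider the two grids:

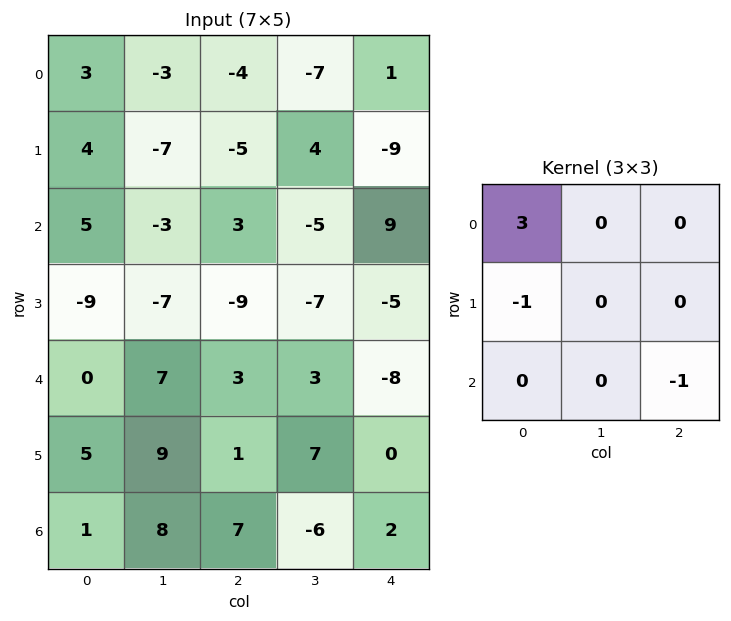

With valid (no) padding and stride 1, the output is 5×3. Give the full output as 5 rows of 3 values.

2 3 -16
16 -11 -13
21 -5 26
-28 -35 -30
-12 18 6

Output[0,0]: The receptive field on the input at this output position is [3 -3 -4 / 4 -7 -5 / 5 -3 3]. Elementwise product with the kernel and sum: 3·3 + 4·-1 + 3·-1.
Output[0,1]: The receptive field on the input at this output position is [-3 -4 -7 / -7 -5 4 / -3 3 -5]. Elementwise product with the kernel and sum: -3·3 + -7·-1 + -5·-1.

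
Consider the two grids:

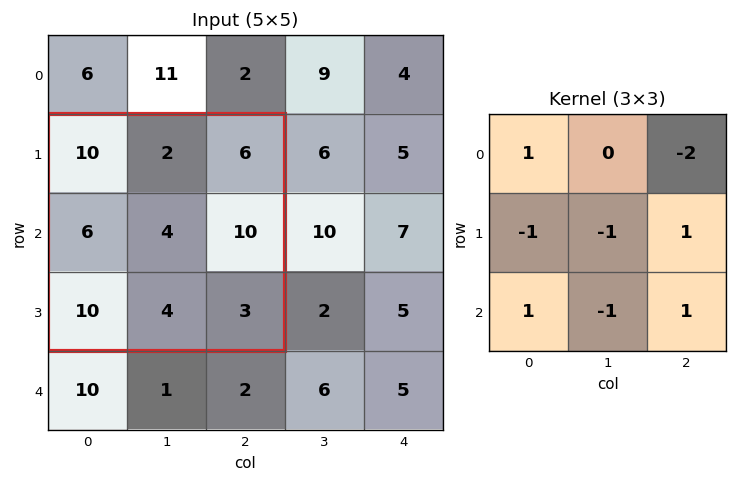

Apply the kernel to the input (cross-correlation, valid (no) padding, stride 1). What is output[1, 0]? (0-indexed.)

7

The receptive field on the input at this output position is [10 2 6 / 6 4 10 / 10 4 3]. Elementwise product with the kernel and sum: 10·1 + 6·-2 + 6·-1 + 4·-1 + 10·1 + 10·1 + 4·-1 + 3·1.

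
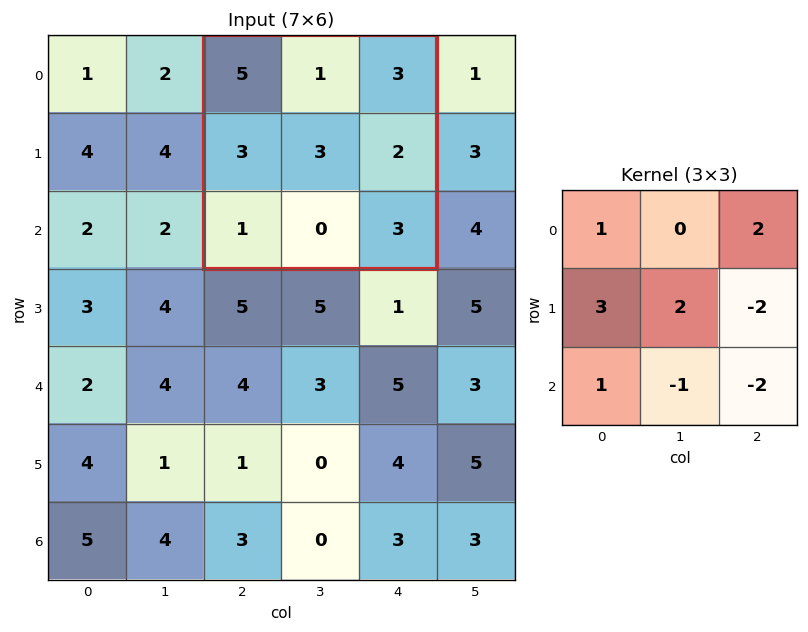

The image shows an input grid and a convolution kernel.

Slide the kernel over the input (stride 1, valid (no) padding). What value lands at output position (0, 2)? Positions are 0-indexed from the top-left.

17

The receptive field on the input at this output position is [5 1 3 / 3 3 2 / 1 0 3]. Elementwise product with the kernel and sum: 5·1 + 3·2 + 3·3 + 3·2 + 2·-2 + 1·1 + 0·-1 + 3·-2.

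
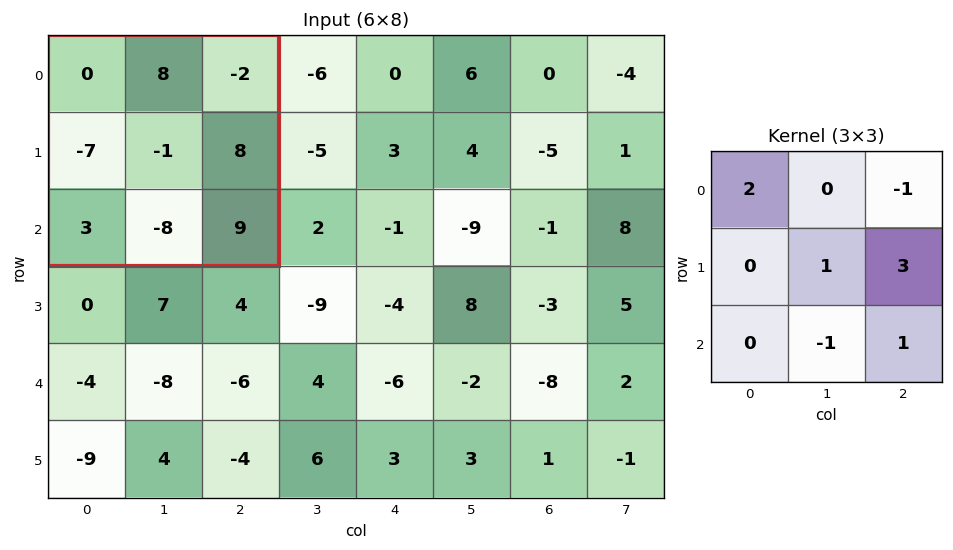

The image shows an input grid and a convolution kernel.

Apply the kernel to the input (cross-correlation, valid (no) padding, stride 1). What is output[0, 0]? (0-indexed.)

The receptive field on the input at this output position is [0 8 -2 / -7 -1 8 / 3 -8 9]. Elementwise product with the kernel and sum: 0·2 + -2·-1 + -1·1 + 8·3 + -8·-1 + 9·1.

42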